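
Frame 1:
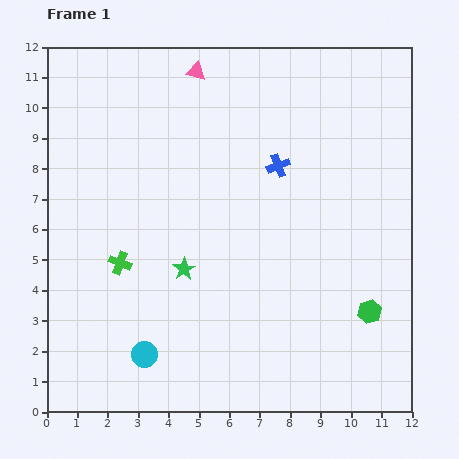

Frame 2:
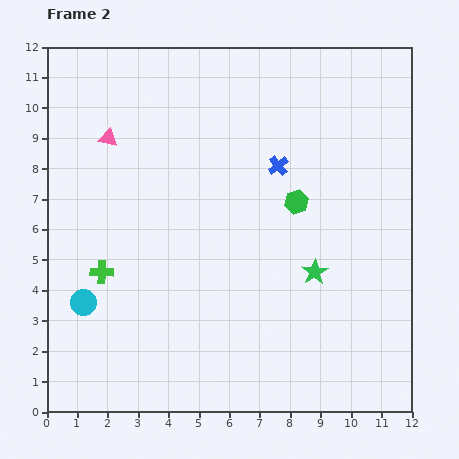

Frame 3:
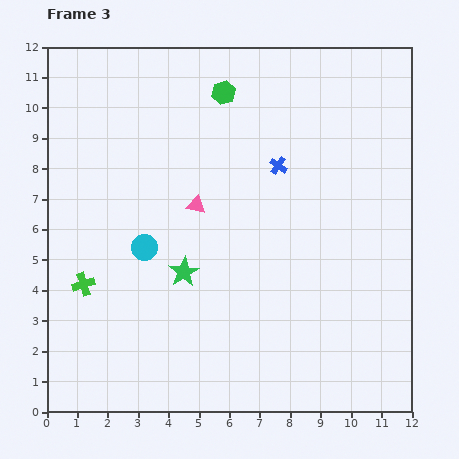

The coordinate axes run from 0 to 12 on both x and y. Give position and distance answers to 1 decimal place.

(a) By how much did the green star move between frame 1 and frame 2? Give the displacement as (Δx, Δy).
(4.3, -0.1)

The green star was at (4.5, 4.7) in frame 1 and (8.8, 4.6) in frame 2.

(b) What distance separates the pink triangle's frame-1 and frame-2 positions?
3.6

The pink triangle moved from (4.9, 11.2) to (2.0, 9.0), a distance of √(2.9² + 2.2²) ≈ 3.6.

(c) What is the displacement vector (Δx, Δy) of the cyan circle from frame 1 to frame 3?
(0.0, 3.5)

The cyan circle was at (3.2, 1.9) in frame 1 and (3.2, 5.4) in frame 3.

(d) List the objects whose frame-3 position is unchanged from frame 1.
the blue cross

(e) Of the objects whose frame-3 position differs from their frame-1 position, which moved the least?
the green star

(moved 0.1)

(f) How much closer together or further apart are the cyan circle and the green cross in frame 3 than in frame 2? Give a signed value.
+1.1

Distance in frame 2: 1.2. Distance in frame 3: 2.3.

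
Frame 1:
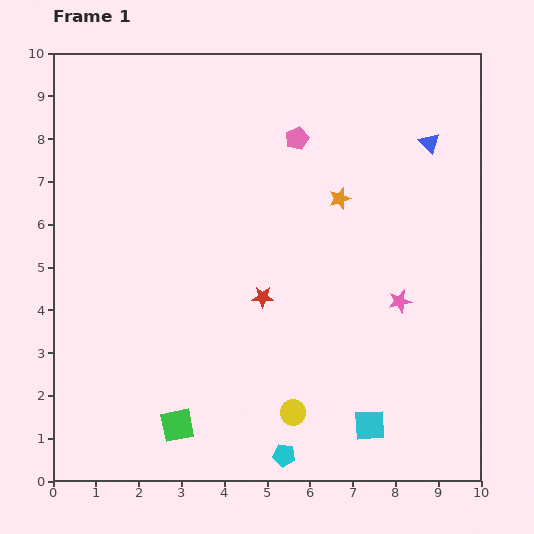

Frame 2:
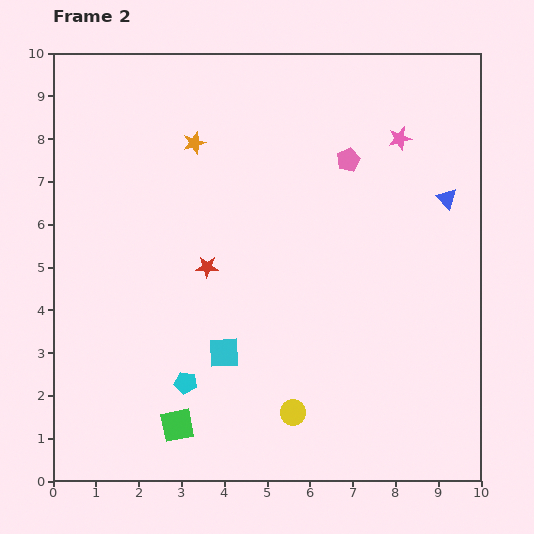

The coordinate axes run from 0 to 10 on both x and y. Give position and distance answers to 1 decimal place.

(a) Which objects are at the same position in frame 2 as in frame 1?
the yellow circle, the green square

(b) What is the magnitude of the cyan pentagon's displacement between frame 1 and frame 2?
2.9

The cyan pentagon moved from (5.4, 0.6) to (3.1, 2.3), a distance of √(2.3² + 1.7²) ≈ 2.9.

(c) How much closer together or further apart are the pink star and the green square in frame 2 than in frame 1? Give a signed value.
+2.5

Distance in frame 1: 6.0. Distance in frame 2: 8.5.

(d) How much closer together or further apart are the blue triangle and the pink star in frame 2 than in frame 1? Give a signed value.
-2.0

Distance in frame 1: 3.8. Distance in frame 2: 1.8.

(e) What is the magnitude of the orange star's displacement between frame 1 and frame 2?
3.6

The orange star moved from (6.7, 6.6) to (3.3, 7.9), a distance of √(3.4² + 1.3²) ≈ 3.6.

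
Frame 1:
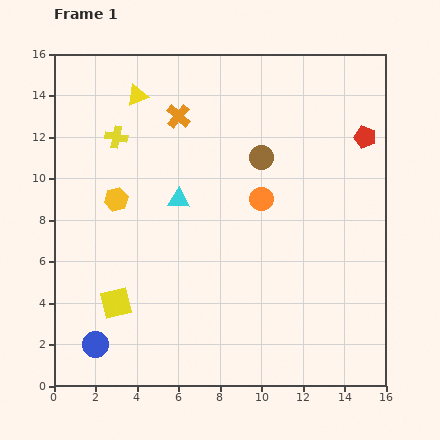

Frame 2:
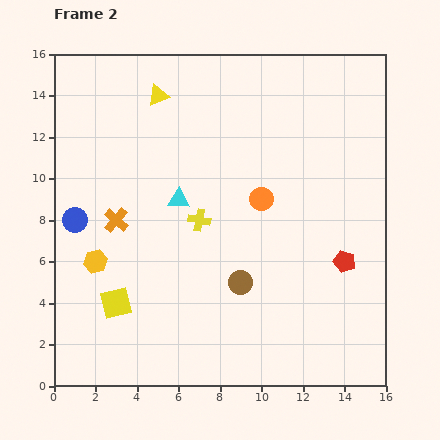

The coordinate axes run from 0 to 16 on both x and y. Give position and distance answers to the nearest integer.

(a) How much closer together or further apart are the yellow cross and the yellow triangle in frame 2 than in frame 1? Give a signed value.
+4

Distance in frame 1: 2. Distance in frame 2: 6.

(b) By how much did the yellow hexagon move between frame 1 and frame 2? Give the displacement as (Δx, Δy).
(-1, -3)

The yellow hexagon was at (3, 9) in frame 1 and (2, 6) in frame 2.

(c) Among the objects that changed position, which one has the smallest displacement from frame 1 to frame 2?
the yellow triangle

(moved 1)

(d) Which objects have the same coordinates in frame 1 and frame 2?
the orange circle, the cyan triangle, the yellow square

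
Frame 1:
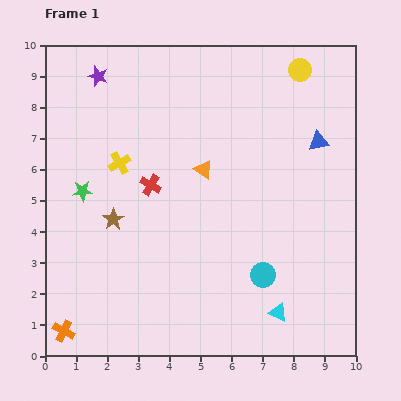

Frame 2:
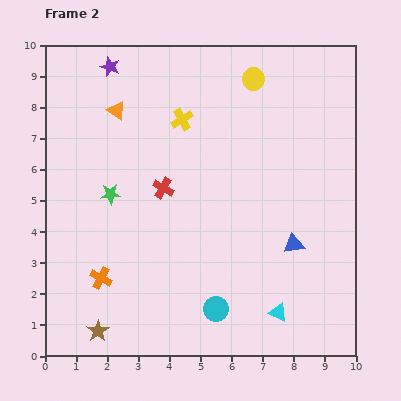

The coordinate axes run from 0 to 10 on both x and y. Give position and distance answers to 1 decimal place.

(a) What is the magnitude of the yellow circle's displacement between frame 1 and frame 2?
1.5

The yellow circle moved from (8.2, 9.2) to (6.7, 8.9), a distance of √(1.5² + 0.3²) ≈ 1.5.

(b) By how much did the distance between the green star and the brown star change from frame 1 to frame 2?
+3.1

Distance in frame 1: 1.3. Distance in frame 2: 4.4.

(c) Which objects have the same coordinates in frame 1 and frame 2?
the cyan triangle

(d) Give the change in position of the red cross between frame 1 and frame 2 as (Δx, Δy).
(0.4, -0.1)

The red cross was at (3.4, 5.5) in frame 1 and (3.8, 5.4) in frame 2.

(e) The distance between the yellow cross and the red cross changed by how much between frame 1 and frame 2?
+1.1

Distance in frame 1: 1.2. Distance in frame 2: 2.3.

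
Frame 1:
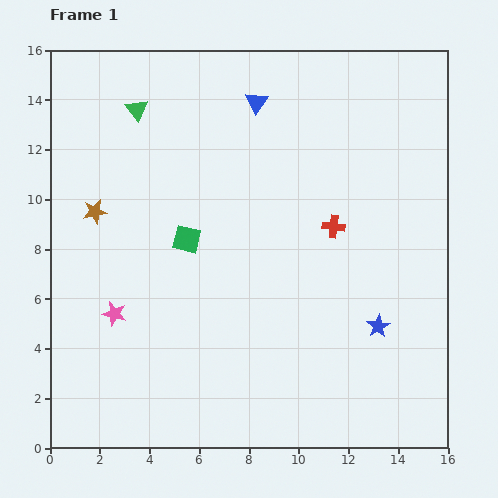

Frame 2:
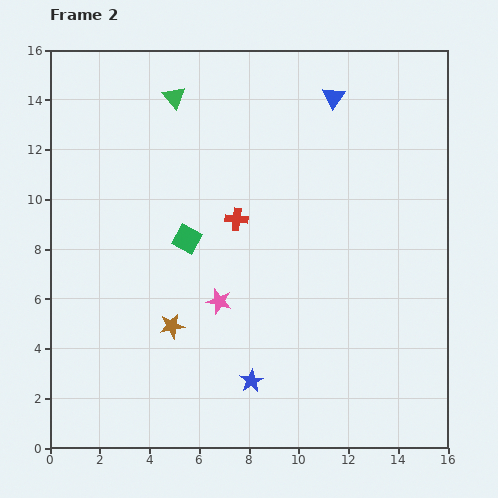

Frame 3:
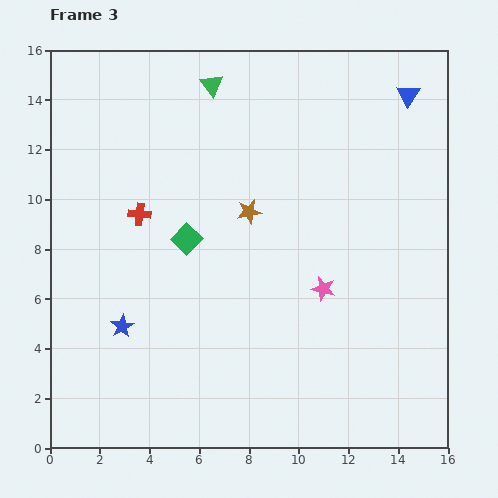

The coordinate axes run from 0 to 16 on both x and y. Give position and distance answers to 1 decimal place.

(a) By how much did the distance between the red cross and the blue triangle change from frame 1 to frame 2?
+0.4

Distance in frame 1: 5.9. Distance in frame 2: 6.3.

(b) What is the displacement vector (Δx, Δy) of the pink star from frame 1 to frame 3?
(8.4, 1.0)

The pink star was at (2.6, 5.4) in frame 1 and (11.0, 6.4) in frame 3.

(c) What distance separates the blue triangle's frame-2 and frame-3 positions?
3.0

The blue triangle moved from (11.4, 14.1) to (14.4, 14.2), a distance of √(3.0² + 0.1²) ≈ 3.0.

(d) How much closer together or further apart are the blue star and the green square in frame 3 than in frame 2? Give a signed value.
-1.9

Distance in frame 2: 6.3. Distance in frame 3: 4.4.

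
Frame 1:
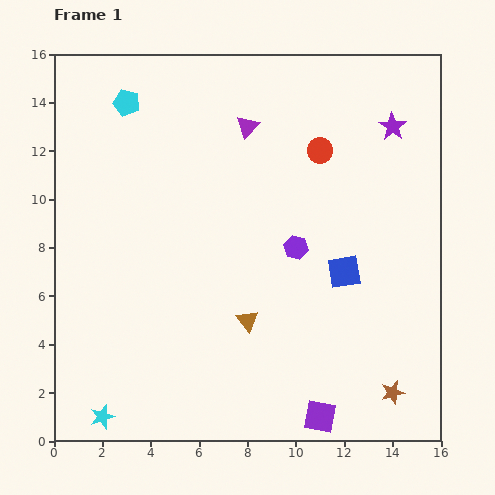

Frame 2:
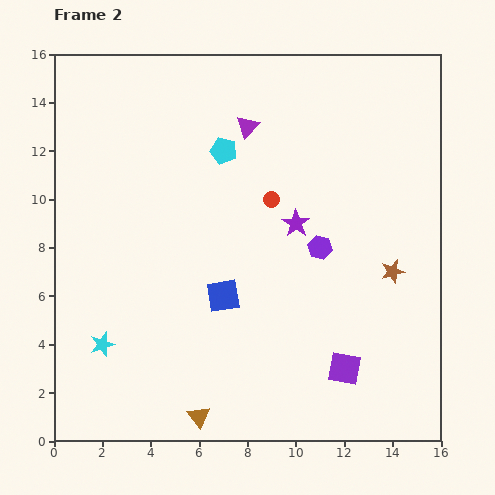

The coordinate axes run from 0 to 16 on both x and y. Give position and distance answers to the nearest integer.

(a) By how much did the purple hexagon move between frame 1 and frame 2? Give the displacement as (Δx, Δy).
(1, 0)

The purple hexagon was at (10, 8) in frame 1 and (11, 8) in frame 2.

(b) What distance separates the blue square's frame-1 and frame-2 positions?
5

The blue square moved from (12, 7) to (7, 6), a distance of √(5² + 1²) ≈ 5.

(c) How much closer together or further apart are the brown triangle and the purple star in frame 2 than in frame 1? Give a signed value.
-1

Distance in frame 1: 10. Distance in frame 2: 9.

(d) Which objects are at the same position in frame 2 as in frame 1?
the purple triangle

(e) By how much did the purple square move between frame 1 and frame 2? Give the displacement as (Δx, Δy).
(1, 2)

The purple square was at (11, 1) in frame 1 and (12, 3) in frame 2.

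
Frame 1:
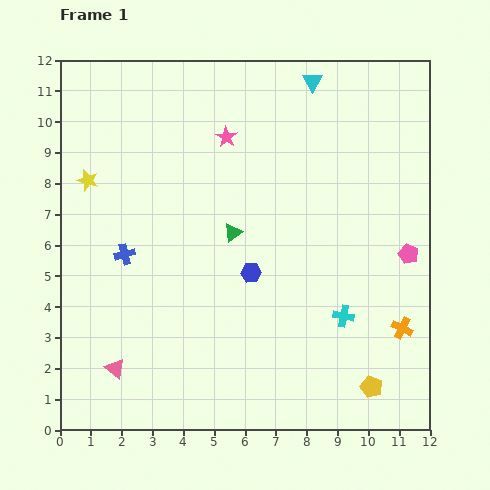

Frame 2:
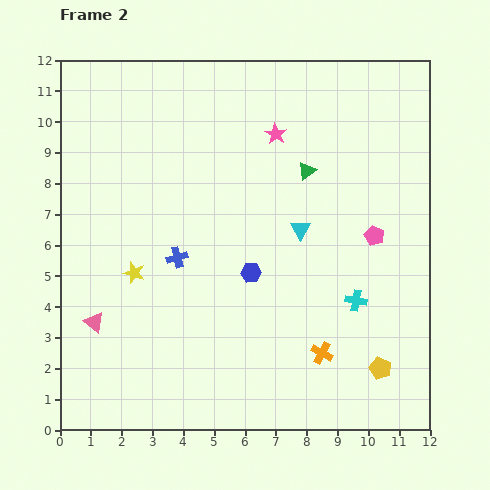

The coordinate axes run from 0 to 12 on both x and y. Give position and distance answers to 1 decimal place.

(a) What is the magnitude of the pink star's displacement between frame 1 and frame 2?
1.6

The pink star moved from (5.4, 9.5) to (7.0, 9.6), a distance of √(1.6² + 0.1²) ≈ 1.6.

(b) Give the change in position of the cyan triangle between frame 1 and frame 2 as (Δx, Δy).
(-0.4, -4.8)

The cyan triangle was at (8.2, 11.3) in frame 1 and (7.8, 6.5) in frame 2.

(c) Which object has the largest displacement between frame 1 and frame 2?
the cyan triangle

(moved 4.8; next 3.4)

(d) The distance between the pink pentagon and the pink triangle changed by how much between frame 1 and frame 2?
-0.7

Distance in frame 1: 10.2. Distance in frame 2: 9.5.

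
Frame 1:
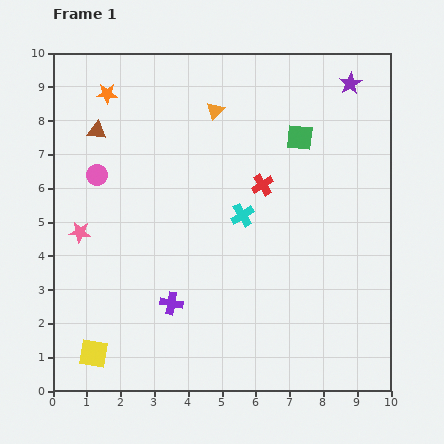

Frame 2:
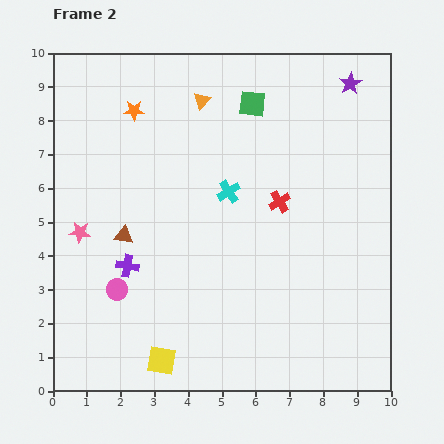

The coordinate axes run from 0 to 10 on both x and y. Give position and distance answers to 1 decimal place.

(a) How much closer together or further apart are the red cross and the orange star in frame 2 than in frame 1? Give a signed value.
-0.2

Distance in frame 1: 5.3. Distance in frame 2: 5.1.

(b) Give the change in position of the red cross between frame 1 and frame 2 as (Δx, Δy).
(0.5, -0.5)

The red cross was at (6.2, 6.1) in frame 1 and (6.7, 5.6) in frame 2.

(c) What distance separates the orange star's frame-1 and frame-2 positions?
0.9

The orange star moved from (1.6, 8.8) to (2.4, 8.3), a distance of √(0.8² + 0.5²) ≈ 0.9.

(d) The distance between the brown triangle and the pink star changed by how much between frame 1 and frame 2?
-1.7

Distance in frame 1: 3.0. Distance in frame 2: 1.3.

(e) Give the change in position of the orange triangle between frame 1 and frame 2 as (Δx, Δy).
(-0.4, 0.3)

The orange triangle was at (4.8, 8.3) in frame 1 and (4.4, 8.6) in frame 2.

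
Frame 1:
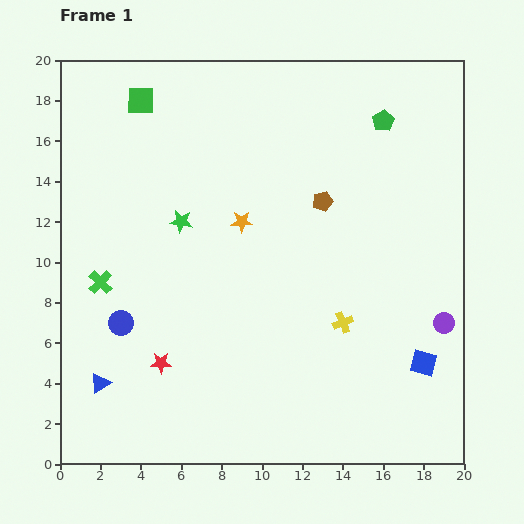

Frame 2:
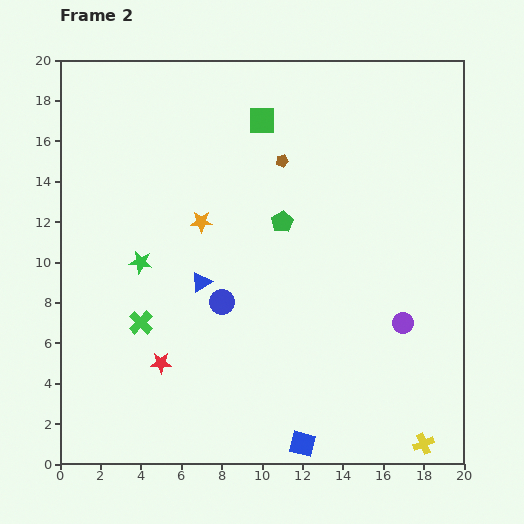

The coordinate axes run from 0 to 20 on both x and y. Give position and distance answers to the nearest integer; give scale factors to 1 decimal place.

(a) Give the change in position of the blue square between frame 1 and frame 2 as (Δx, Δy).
(-6, -4)

The blue square was at (18, 5) in frame 1 and (12, 1) in frame 2.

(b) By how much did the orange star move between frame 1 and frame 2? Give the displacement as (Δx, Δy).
(-2, 0)

The orange star was at (9, 12) in frame 1 and (7, 12) in frame 2.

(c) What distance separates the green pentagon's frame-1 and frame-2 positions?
7

The green pentagon moved from (16, 17) to (11, 12), a distance of √(5² + 5²) ≈ 7.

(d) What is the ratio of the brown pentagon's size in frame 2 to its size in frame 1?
0.6×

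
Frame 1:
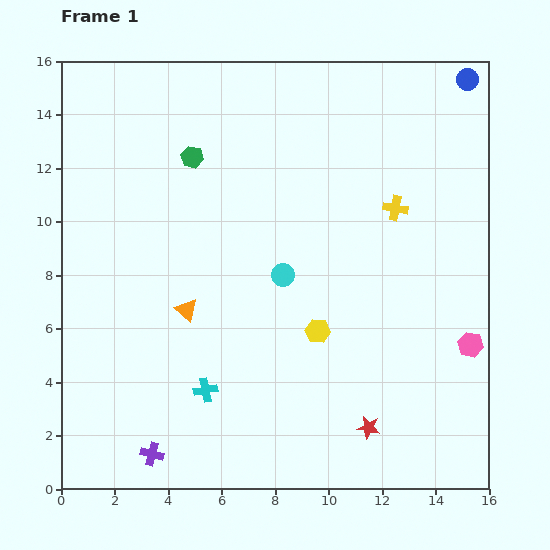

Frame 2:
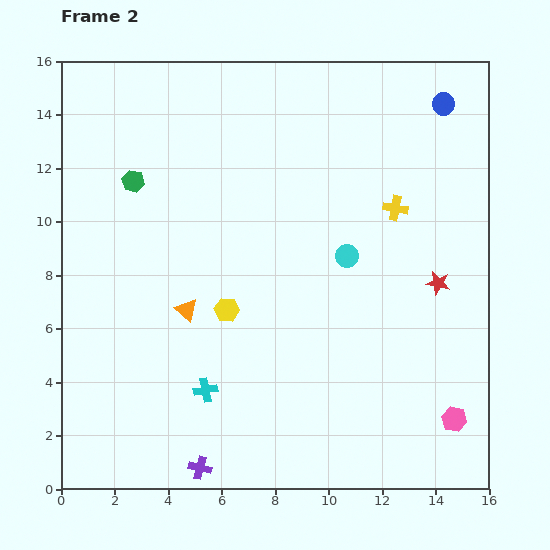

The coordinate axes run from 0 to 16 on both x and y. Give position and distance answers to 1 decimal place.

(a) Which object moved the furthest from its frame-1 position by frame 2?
the red star

(moved 6.0; next 3.5)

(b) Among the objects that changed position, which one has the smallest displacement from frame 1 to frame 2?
the blue circle

(moved 1.3)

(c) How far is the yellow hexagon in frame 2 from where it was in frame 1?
3.5

The yellow hexagon moved from (9.6, 5.9) to (6.2, 6.7), a distance of √(3.4² + 0.8²) ≈ 3.5.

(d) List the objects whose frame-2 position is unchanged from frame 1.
the cyan cross, the yellow cross, the orange triangle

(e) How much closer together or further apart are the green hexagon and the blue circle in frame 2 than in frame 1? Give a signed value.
+1.3

Distance in frame 1: 10.7. Distance in frame 2: 12.0.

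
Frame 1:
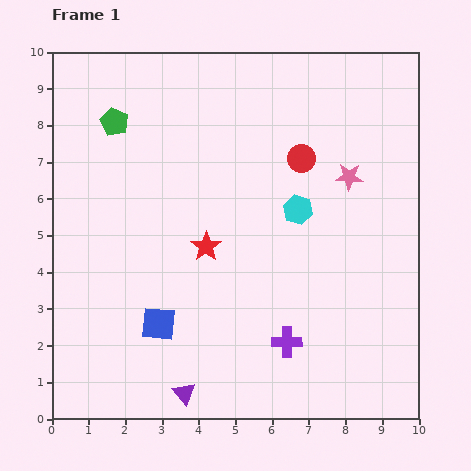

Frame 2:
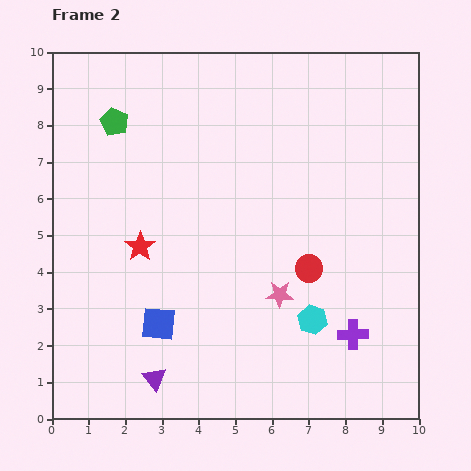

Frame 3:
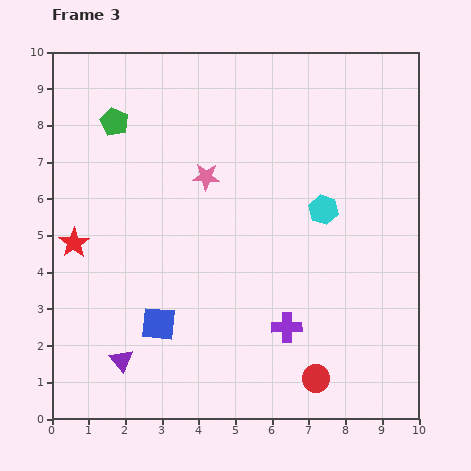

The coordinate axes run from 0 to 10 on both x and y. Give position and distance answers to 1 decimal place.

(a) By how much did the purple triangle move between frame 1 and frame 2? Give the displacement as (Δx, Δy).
(-0.8, 0.4)

The purple triangle was at (3.6, 0.7) in frame 1 and (2.8, 1.1) in frame 2.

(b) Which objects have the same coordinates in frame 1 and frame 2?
the green pentagon, the blue square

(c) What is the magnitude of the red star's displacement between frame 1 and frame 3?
3.6

The red star moved from (4.2, 4.7) to (0.6, 4.8), a distance of √(3.6² + 0.1²) ≈ 3.6.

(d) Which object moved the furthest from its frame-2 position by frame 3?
the pink star

(moved 3.8; next 3.0)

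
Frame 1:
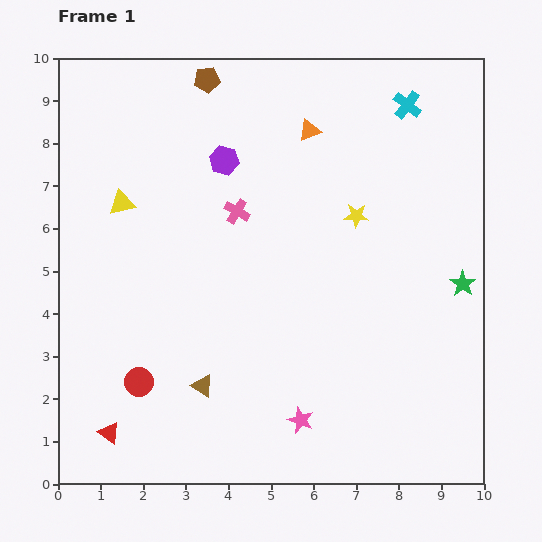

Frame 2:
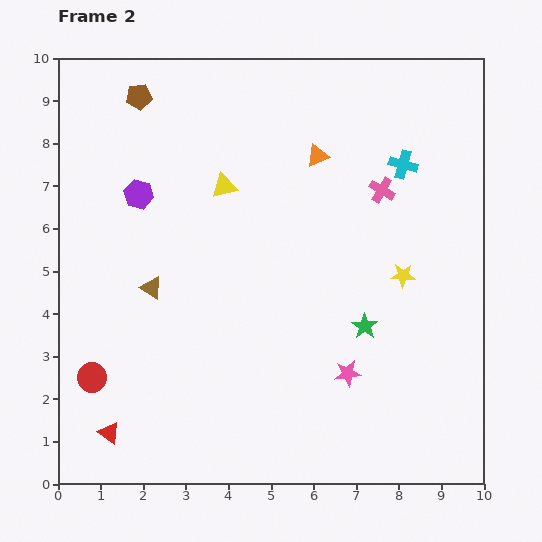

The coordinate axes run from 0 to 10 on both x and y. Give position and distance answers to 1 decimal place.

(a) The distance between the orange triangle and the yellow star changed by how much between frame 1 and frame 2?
+1.1

Distance in frame 1: 2.3. Distance in frame 2: 3.4.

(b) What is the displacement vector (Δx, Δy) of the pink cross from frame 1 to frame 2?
(3.4, 0.5)

The pink cross was at (4.2, 6.4) in frame 1 and (7.6, 6.9) in frame 2.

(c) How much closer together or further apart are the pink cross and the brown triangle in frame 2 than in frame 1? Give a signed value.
+1.7

Distance in frame 1: 4.2. Distance in frame 2: 5.9.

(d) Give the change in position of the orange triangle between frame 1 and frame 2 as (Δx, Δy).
(0.2, -0.6)

The orange triangle was at (5.9, 8.3) in frame 1 and (6.1, 7.7) in frame 2.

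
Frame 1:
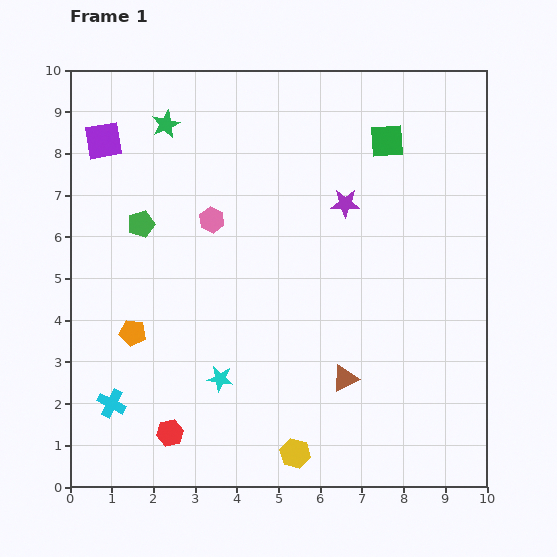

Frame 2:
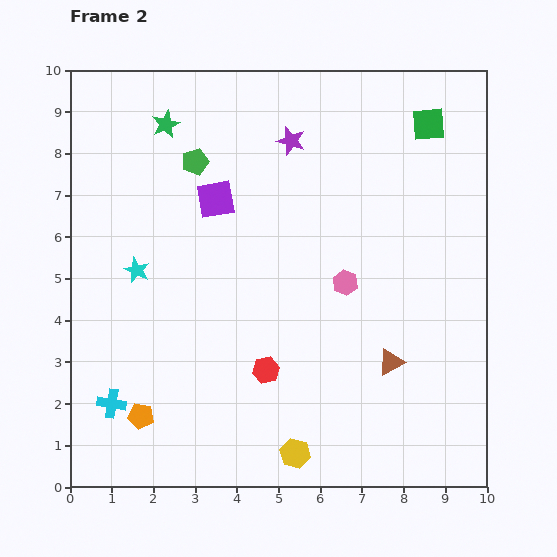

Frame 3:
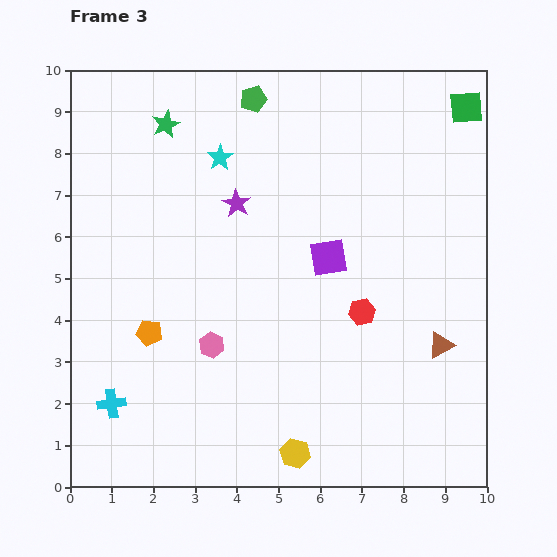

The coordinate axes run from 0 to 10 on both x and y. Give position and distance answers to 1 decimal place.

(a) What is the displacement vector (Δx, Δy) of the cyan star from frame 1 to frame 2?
(-2.0, 2.6)

The cyan star was at (3.6, 2.6) in frame 1 and (1.6, 5.2) in frame 2.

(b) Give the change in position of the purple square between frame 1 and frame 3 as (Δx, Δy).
(5.4, -2.8)

The purple square was at (0.8, 8.3) in frame 1 and (6.2, 5.5) in frame 3.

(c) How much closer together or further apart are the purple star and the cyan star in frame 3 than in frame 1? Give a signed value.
-4.0

Distance in frame 1: 5.2. Distance in frame 3: 1.2.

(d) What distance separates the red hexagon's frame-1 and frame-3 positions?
5.4

The red hexagon moved from (2.4, 1.3) to (7.0, 4.2), a distance of √(4.6² + 2.9²) ≈ 5.4.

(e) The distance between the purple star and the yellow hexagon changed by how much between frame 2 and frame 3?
-1.3

Distance in frame 2: 7.5. Distance in frame 3: 6.2.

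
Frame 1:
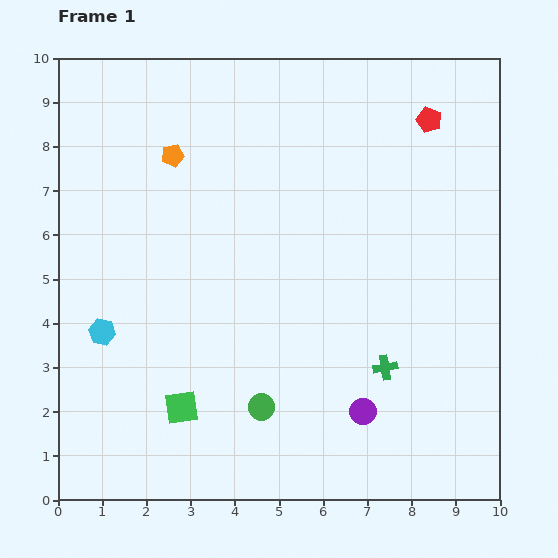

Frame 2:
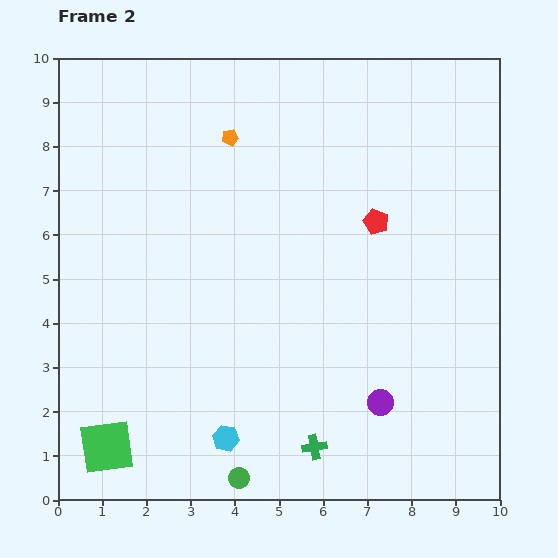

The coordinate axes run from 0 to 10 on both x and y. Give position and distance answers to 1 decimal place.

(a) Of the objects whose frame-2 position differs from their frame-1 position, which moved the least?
the purple circle

(moved 0.4)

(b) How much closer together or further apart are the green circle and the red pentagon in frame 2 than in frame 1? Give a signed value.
-0.9

Distance in frame 1: 7.5. Distance in frame 2: 6.6.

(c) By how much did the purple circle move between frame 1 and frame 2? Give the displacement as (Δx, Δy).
(0.4, 0.2)

The purple circle was at (6.9, 2.0) in frame 1 and (7.3, 2.2) in frame 2.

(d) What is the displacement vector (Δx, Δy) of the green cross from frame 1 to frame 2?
(-1.6, -1.8)

The green cross was at (7.4, 3.0) in frame 1 and (5.8, 1.2) in frame 2.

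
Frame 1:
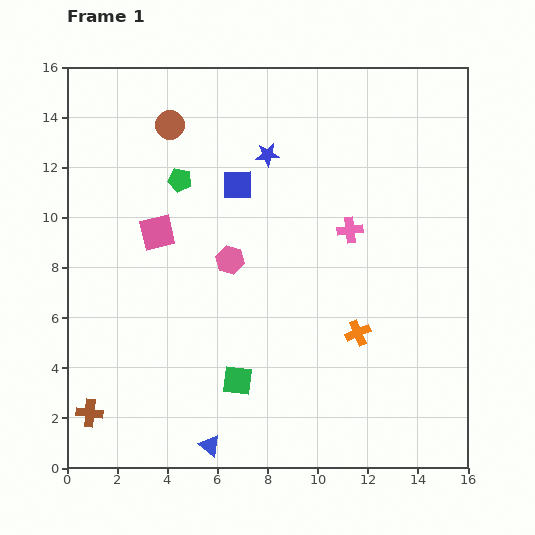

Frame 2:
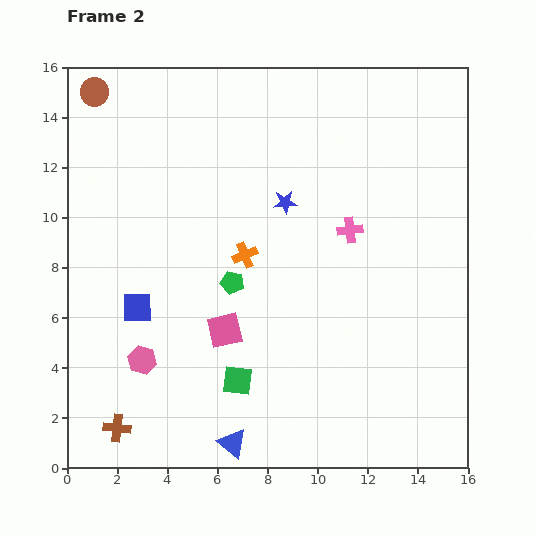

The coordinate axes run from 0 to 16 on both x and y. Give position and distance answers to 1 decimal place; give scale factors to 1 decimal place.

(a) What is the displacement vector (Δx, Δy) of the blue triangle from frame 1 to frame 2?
(0.9, 0.1)

The blue triangle was at (5.7, 0.9) in frame 1 and (6.6, 1.0) in frame 2.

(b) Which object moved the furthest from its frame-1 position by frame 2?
the blue square

(moved 6.3; next 5.5)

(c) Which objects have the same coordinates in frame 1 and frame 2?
the green square, the pink cross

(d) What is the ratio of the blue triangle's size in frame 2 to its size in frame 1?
1.4×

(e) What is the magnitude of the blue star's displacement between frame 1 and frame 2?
2.0

The blue star moved from (8.0, 12.5) to (8.7, 10.6), a distance of √(0.7² + 1.9²) ≈ 2.0.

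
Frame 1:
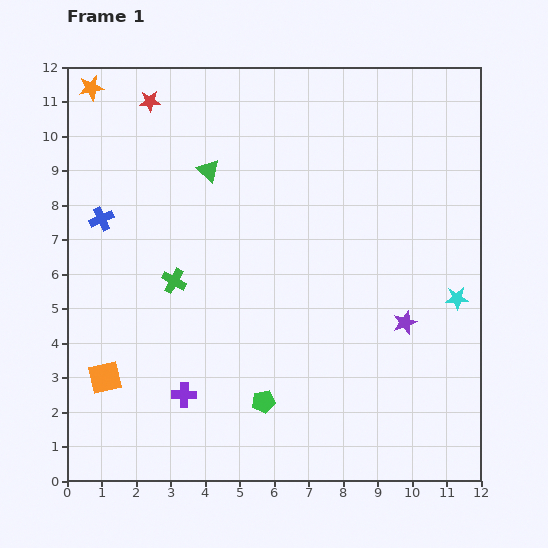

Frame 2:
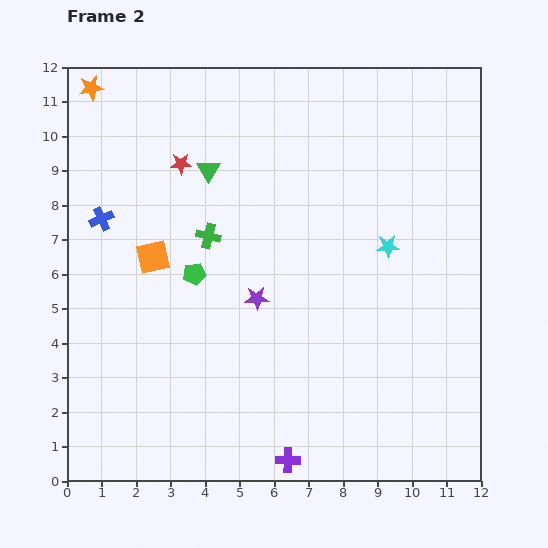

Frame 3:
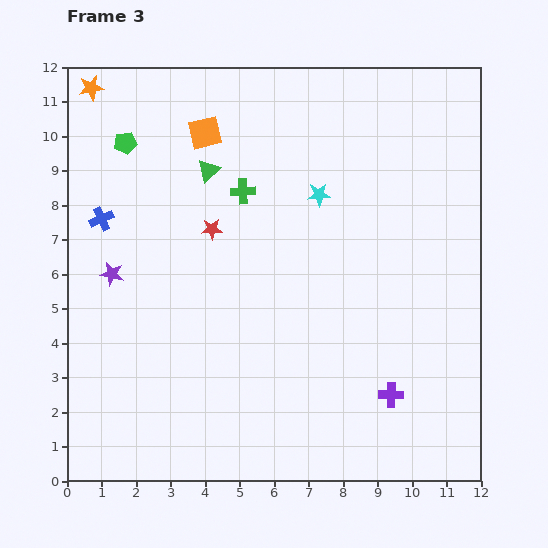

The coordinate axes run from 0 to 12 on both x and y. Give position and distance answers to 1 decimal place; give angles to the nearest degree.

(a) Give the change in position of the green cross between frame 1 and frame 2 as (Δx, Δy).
(1.0, 1.3)

The green cross was at (3.1, 5.8) in frame 1 and (4.1, 7.1) in frame 2.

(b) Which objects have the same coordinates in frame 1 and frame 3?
the orange star, the green triangle, the blue cross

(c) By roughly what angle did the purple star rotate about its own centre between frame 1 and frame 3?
31° clockwise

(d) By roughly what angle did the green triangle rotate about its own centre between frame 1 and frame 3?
35° clockwise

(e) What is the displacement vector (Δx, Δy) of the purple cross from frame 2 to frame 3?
(3.0, 1.9)

The purple cross was at (6.4, 0.6) in frame 2 and (9.4, 2.5) in frame 3.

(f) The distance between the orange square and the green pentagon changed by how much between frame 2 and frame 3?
+1.0

Distance in frame 2: 1.3. Distance in frame 3: 2.3.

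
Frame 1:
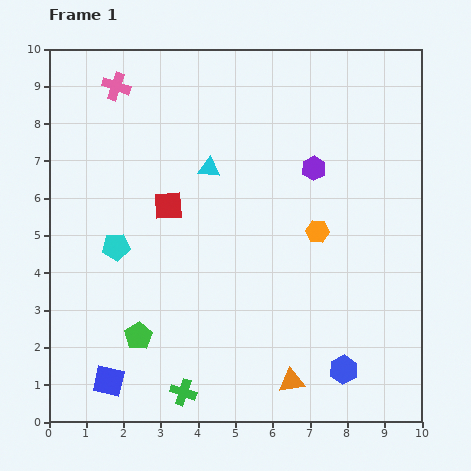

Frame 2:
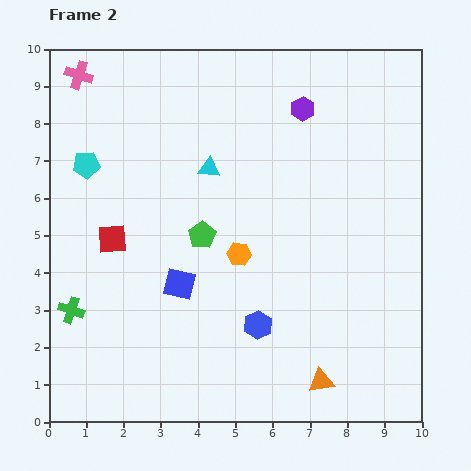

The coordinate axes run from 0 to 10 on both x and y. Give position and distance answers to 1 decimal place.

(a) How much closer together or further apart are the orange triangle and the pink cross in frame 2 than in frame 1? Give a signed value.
+1.3

Distance in frame 1: 9.2. Distance in frame 2: 10.5.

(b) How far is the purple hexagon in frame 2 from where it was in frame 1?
1.6

The purple hexagon moved from (7.1, 6.8) to (6.8, 8.4), a distance of √(0.3² + 1.6²) ≈ 1.6.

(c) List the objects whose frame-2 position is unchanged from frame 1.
the cyan triangle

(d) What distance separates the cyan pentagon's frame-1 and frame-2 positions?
2.3

The cyan pentagon moved from (1.8, 4.7) to (1.0, 6.9), a distance of √(0.8² + 2.2²) ≈ 2.3.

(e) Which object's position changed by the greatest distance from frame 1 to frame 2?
the green cross

(moved 3.7; next 3.2)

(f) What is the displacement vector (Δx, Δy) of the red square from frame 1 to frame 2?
(-1.5, -0.9)

The red square was at (3.2, 5.8) in frame 1 and (1.7, 4.9) in frame 2.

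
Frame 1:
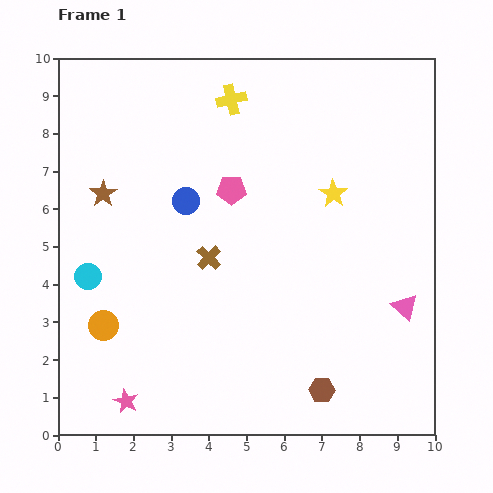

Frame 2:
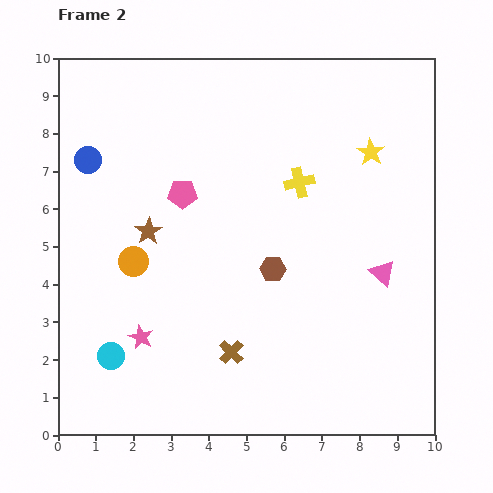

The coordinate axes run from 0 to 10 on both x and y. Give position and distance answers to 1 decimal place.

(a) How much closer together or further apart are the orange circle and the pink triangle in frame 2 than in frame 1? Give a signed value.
-1.4

Distance in frame 1: 8.0. Distance in frame 2: 6.6.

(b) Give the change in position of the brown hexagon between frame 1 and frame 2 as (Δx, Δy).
(-1.3, 3.2)

The brown hexagon was at (7.0, 1.2) in frame 1 and (5.7, 4.4) in frame 2.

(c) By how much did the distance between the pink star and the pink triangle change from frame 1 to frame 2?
-1.2

Distance in frame 1: 7.8. Distance in frame 2: 6.6.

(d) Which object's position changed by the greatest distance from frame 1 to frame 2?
the brown hexagon

(moved 3.5; next 2.8)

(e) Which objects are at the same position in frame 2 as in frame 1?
none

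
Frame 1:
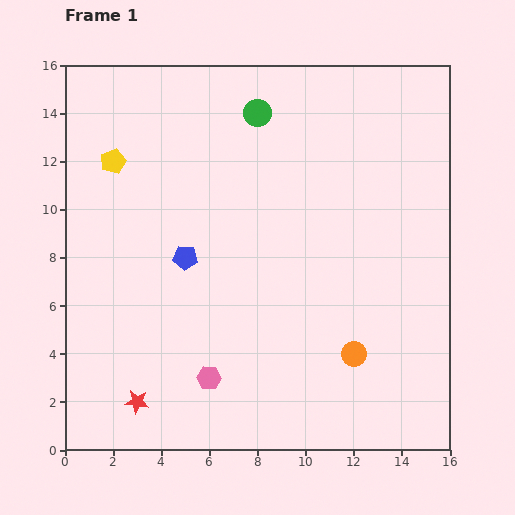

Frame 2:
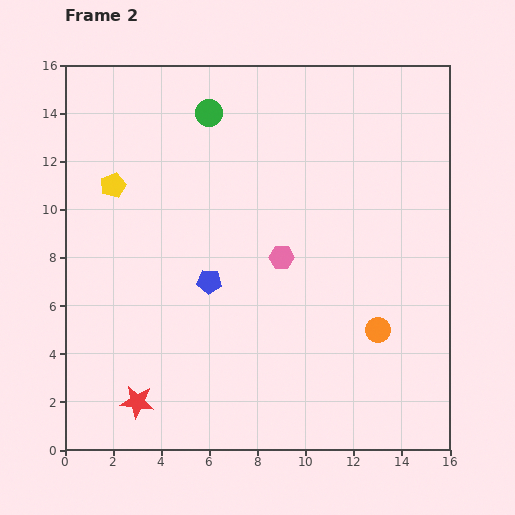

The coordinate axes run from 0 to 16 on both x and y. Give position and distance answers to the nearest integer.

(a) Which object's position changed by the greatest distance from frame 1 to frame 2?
the pink hexagon

(moved 6; next 2)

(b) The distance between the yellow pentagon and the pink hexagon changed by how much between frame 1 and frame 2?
-2

Distance in frame 1: 10. Distance in frame 2: 8.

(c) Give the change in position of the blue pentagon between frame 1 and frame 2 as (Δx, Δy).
(1, -1)

The blue pentagon was at (5, 8) in frame 1 and (6, 7) in frame 2.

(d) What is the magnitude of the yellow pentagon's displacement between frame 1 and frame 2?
1

The yellow pentagon moved from (2, 12) to (2, 11), a distance of √(0² + 1²) ≈ 1.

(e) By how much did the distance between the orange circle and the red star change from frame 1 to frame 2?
+1

Distance in frame 1: 9. Distance in frame 2: 10.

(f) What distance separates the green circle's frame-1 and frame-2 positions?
2

The green circle moved from (8, 14) to (6, 14), a distance of √(2² + 0²) ≈ 2.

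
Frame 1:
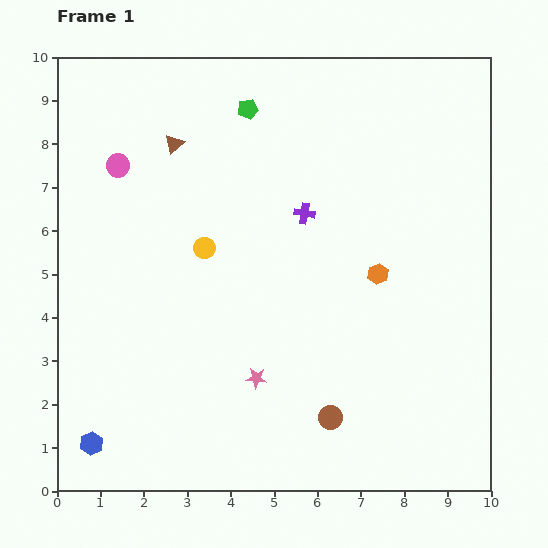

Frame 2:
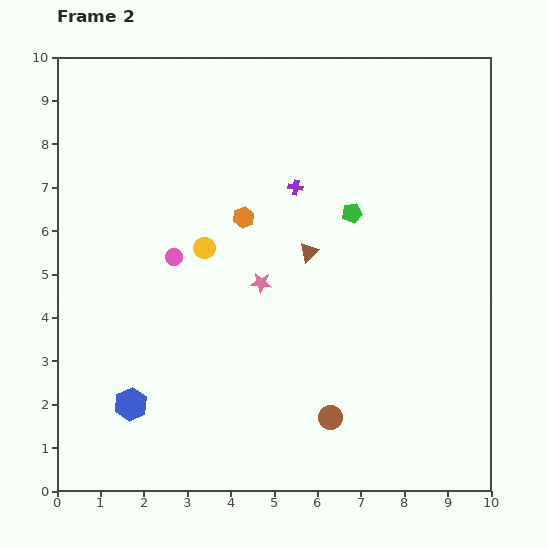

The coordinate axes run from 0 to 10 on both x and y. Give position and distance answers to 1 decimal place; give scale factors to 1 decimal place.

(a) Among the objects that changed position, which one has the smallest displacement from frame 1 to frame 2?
the purple cross

(moved 0.6)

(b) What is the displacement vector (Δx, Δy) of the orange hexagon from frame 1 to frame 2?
(-3.1, 1.3)

The orange hexagon was at (7.4, 5.0) in frame 1 and (4.3, 6.3) in frame 2.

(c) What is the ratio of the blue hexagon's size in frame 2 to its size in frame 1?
1.4×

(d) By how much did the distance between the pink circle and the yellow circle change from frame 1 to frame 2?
-2.1

Distance in frame 1: 2.8. Distance in frame 2: 0.7.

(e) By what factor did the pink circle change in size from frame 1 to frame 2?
0.7×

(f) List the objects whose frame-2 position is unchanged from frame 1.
the yellow circle, the brown circle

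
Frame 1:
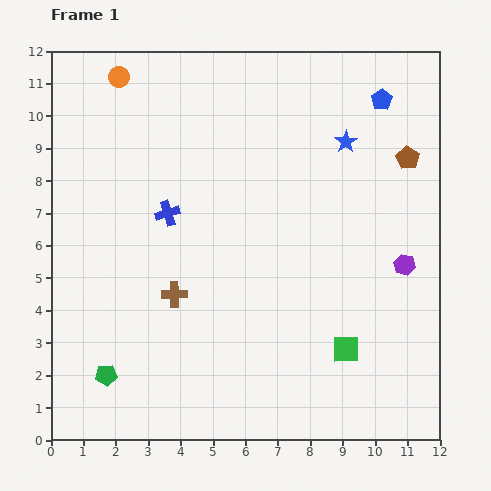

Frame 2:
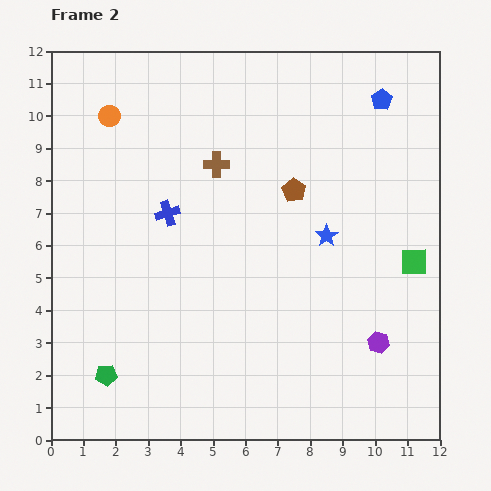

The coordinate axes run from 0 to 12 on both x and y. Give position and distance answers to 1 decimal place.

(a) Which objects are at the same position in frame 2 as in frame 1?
the blue pentagon, the green pentagon, the blue cross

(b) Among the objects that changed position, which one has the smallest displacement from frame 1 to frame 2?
the orange circle

(moved 1.2)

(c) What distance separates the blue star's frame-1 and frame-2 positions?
3.0

The blue star moved from (9.1, 9.2) to (8.5, 6.3), a distance of √(0.6² + 2.9²) ≈ 3.0.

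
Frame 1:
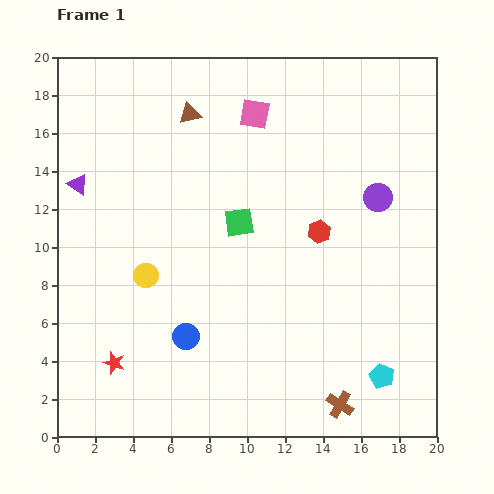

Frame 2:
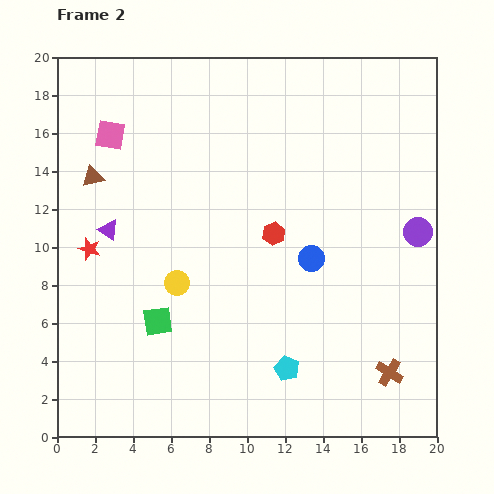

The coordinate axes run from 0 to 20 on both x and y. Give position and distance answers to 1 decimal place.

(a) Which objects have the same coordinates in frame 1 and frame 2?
none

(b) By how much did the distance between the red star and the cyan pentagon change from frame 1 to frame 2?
-1.9

Distance in frame 1: 14.1. Distance in frame 2: 12.2.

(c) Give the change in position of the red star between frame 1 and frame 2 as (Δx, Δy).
(-1.3, 6.0)

The red star was at (3.0, 3.9) in frame 1 and (1.7, 9.9) in frame 2.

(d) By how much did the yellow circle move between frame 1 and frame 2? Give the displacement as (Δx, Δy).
(1.6, -0.4)

The yellow circle was at (4.7, 8.5) in frame 1 and (6.3, 8.1) in frame 2.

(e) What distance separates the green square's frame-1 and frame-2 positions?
6.7

The green square moved from (9.6, 11.3) to (5.3, 6.1), a distance of √(4.3² + 5.2²) ≈ 6.7.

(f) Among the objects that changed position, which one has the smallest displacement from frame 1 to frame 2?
the yellow circle

(moved 1.6)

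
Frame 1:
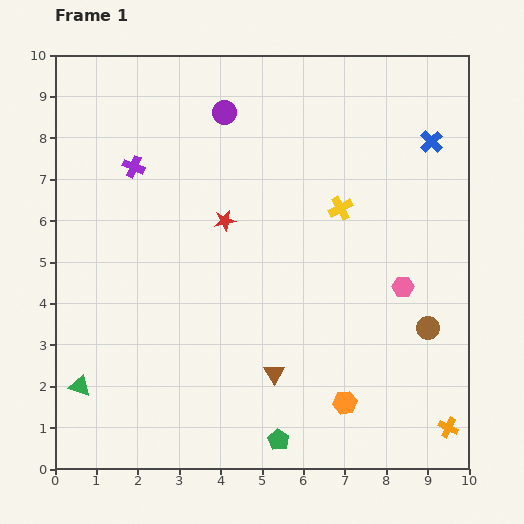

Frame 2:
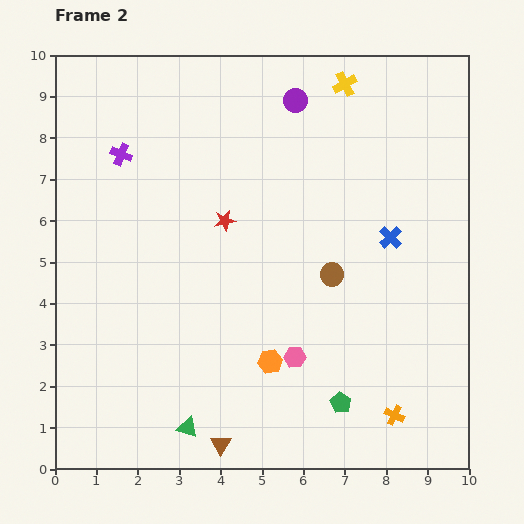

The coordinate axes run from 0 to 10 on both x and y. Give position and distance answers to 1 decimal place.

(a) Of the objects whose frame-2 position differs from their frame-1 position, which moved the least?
the purple cross

(moved 0.4)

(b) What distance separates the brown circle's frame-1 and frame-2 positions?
2.6

The brown circle moved from (9.0, 3.4) to (6.7, 4.7), a distance of √(2.3² + 1.3²) ≈ 2.6.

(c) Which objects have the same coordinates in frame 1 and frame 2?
the red star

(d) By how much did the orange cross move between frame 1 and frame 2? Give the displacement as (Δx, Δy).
(-1.3, 0.3)

The orange cross was at (9.5, 1.0) in frame 1 and (8.2, 1.3) in frame 2.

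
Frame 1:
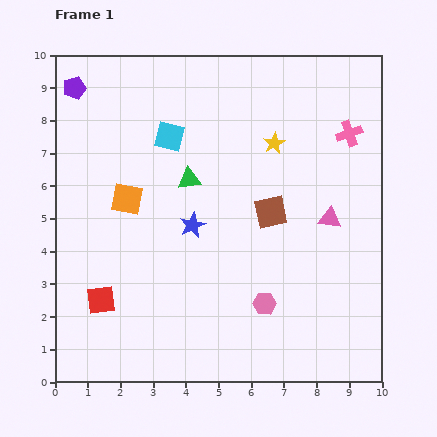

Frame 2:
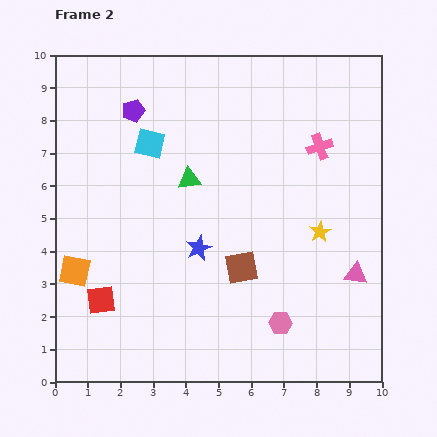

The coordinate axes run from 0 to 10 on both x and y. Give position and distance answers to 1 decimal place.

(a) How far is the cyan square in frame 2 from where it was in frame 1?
0.6

The cyan square moved from (3.5, 7.5) to (2.9, 7.3), a distance of √(0.6² + 0.2²) ≈ 0.6.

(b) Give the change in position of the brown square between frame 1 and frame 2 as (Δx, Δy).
(-0.9, -1.7)

The brown square was at (6.6, 5.2) in frame 1 and (5.7, 3.5) in frame 2.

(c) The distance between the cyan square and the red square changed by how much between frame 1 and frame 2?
-0.4

Distance in frame 1: 5.4. Distance in frame 2: 5.0.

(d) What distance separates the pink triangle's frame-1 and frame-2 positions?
1.9

The pink triangle moved from (8.4, 5.0) to (9.2, 3.3), a distance of √(0.8² + 1.7²) ≈ 1.9.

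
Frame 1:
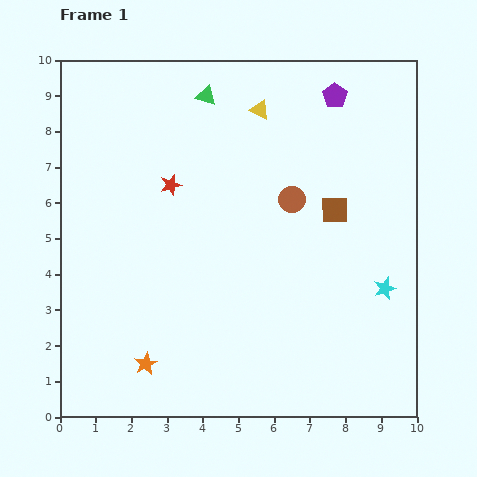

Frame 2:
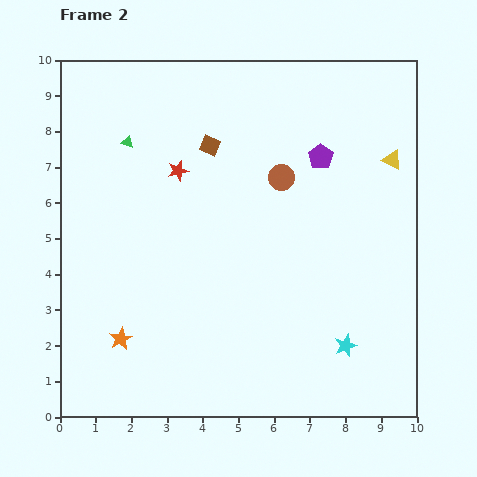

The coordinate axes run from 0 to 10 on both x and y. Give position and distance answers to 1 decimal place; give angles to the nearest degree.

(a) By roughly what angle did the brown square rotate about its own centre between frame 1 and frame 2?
24° clockwise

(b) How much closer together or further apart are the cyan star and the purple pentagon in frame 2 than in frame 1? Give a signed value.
-0.3

Distance in frame 1: 5.6. Distance in frame 2: 5.3.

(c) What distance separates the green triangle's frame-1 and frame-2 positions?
2.6

The green triangle moved from (4.1, 9.0) to (1.9, 7.7), a distance of √(2.2² + 1.3²) ≈ 2.6.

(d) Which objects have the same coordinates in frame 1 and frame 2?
none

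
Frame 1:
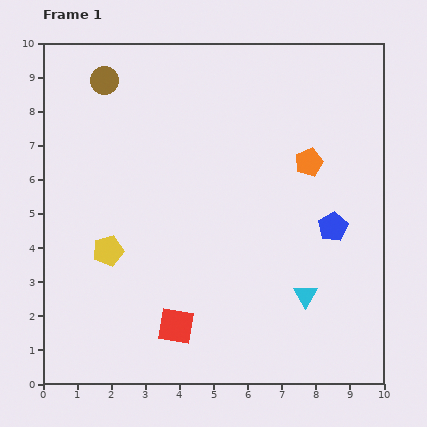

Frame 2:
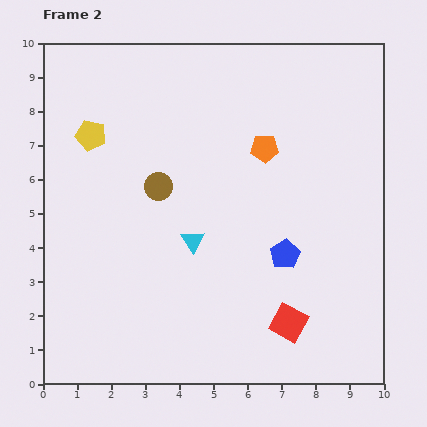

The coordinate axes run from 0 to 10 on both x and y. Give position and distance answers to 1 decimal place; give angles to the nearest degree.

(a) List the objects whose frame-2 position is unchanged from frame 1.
none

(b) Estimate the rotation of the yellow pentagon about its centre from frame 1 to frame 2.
28° clockwise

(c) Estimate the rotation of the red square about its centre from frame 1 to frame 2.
20° clockwise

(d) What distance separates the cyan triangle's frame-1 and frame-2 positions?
3.7

The cyan triangle moved from (7.7, 2.6) to (4.4, 4.2), a distance of √(3.3² + 1.6²) ≈ 3.7.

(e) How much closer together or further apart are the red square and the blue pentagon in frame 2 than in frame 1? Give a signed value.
-3.4

Distance in frame 1: 5.4. Distance in frame 2: 2.0.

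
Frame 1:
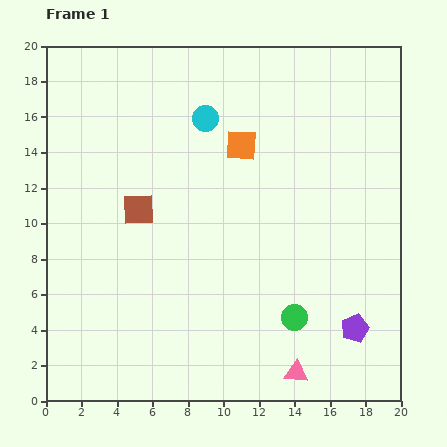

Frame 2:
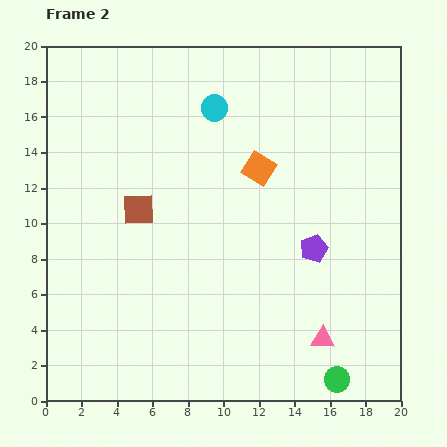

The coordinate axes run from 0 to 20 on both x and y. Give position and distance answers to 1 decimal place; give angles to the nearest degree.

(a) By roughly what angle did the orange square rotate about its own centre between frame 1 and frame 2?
29° clockwise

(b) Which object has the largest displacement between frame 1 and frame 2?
the purple pentagon

(moved 5.1; next 4.2)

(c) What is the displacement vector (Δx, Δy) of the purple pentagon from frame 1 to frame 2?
(-2.3, 4.5)

The purple pentagon was at (17.4, 4.1) in frame 1 and (15.1, 8.6) in frame 2.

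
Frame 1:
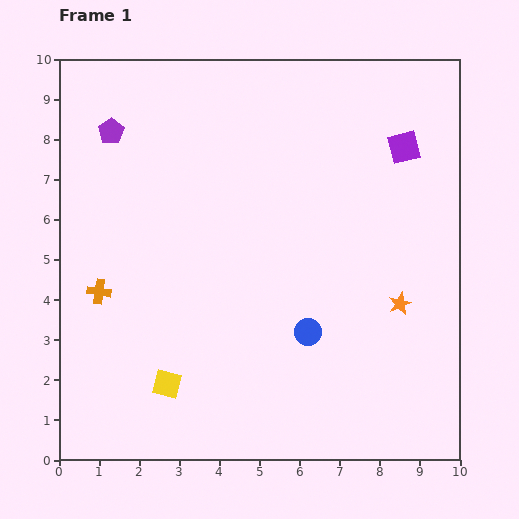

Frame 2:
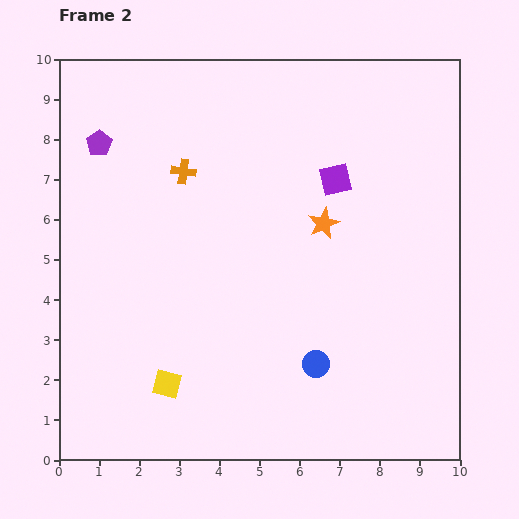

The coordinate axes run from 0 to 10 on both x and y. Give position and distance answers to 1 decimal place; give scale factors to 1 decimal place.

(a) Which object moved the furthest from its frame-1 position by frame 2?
the orange cross

(moved 3.7; next 2.8)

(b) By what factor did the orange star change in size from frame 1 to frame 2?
1.4×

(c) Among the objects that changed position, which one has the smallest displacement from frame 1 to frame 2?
the purple pentagon

(moved 0.4)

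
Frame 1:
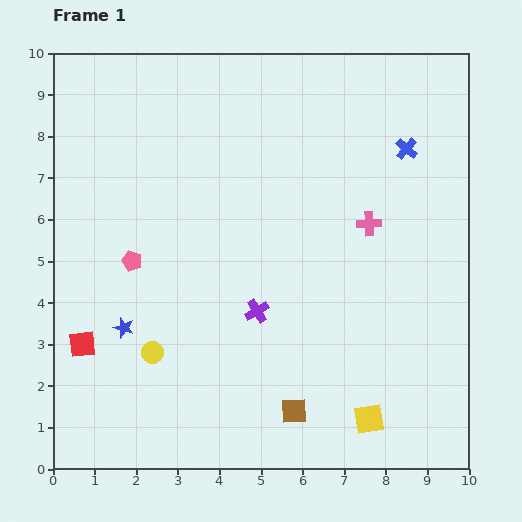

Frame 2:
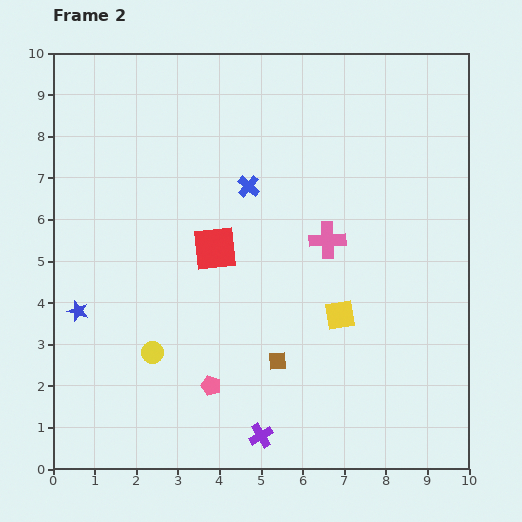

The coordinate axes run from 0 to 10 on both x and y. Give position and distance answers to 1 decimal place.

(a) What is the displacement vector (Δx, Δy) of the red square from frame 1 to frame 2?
(3.2, 2.3)

The red square was at (0.7, 3.0) in frame 1 and (3.9, 5.3) in frame 2.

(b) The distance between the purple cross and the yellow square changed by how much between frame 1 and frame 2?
-0.2

Distance in frame 1: 3.7. Distance in frame 2: 3.5.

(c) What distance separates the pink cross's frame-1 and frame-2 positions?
1.1

The pink cross moved from (7.6, 5.9) to (6.6, 5.5), a distance of √(1.0² + 0.4²) ≈ 1.1.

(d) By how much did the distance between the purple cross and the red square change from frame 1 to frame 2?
+0.3

Distance in frame 1: 4.3. Distance in frame 2: 4.6.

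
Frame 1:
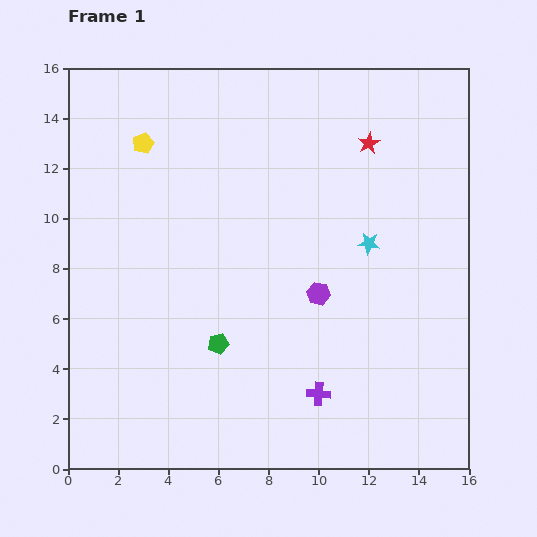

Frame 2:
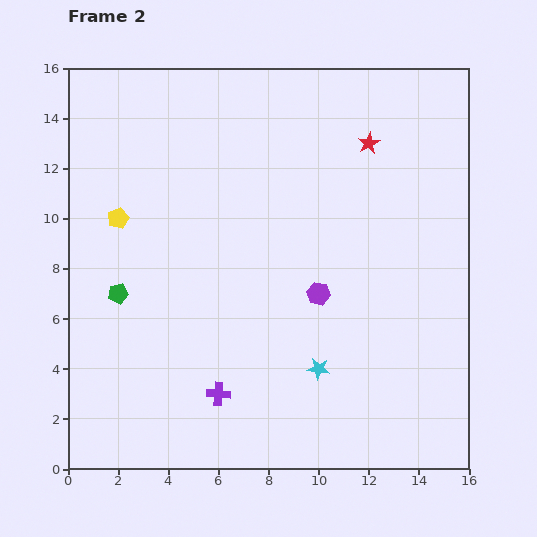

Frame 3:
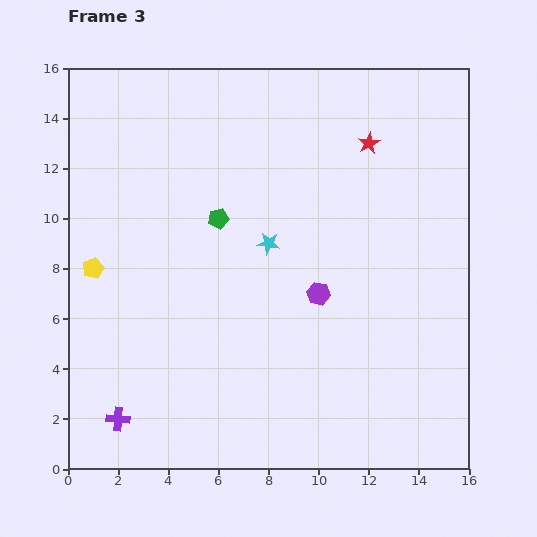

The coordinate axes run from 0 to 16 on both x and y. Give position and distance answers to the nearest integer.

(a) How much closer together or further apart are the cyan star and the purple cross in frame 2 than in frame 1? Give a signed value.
-2

Distance in frame 1: 6. Distance in frame 2: 4.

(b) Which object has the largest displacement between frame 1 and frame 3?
the purple cross

(moved 8; next 5)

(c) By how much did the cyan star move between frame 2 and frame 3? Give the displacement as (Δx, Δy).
(-2, 5)

The cyan star was at (10, 4) in frame 2 and (8, 9) in frame 3.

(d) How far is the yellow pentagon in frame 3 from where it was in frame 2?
2

The yellow pentagon moved from (2, 10) to (1, 8), a distance of √(1² + 2²) ≈ 2.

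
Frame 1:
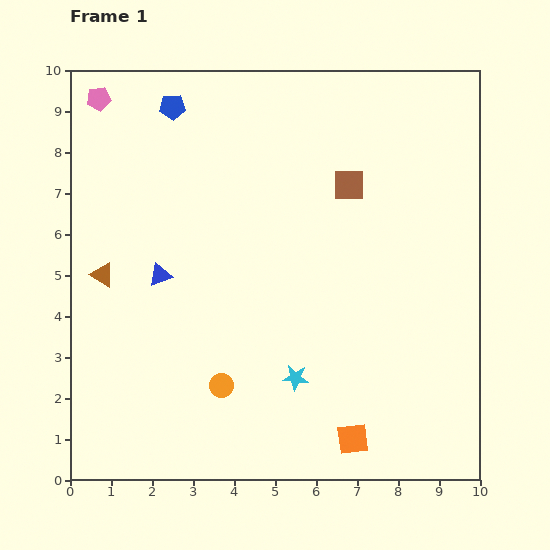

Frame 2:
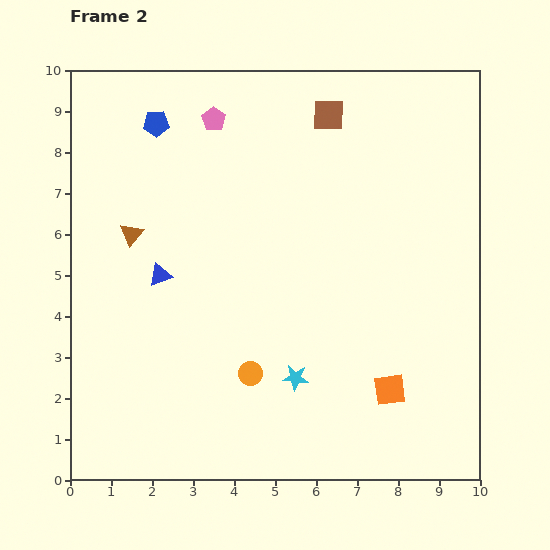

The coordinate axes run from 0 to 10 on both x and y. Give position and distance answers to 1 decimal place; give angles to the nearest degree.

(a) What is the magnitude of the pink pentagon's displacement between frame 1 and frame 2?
2.8

The pink pentagon moved from (0.7, 9.3) to (3.5, 8.8), a distance of √(2.8² + 0.5²) ≈ 2.8.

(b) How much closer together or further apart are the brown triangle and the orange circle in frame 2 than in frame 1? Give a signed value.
+0.5

Distance in frame 1: 4.0. Distance in frame 2: 4.5.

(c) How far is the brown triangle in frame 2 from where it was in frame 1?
1.2

The brown triangle moved from (0.8, 5.0) to (1.5, 6.0), a distance of √(0.7² + 1.0²) ≈ 1.2.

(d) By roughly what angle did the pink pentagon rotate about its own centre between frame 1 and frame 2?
29° counter-clockwise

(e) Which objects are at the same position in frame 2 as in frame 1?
the blue triangle, the cyan star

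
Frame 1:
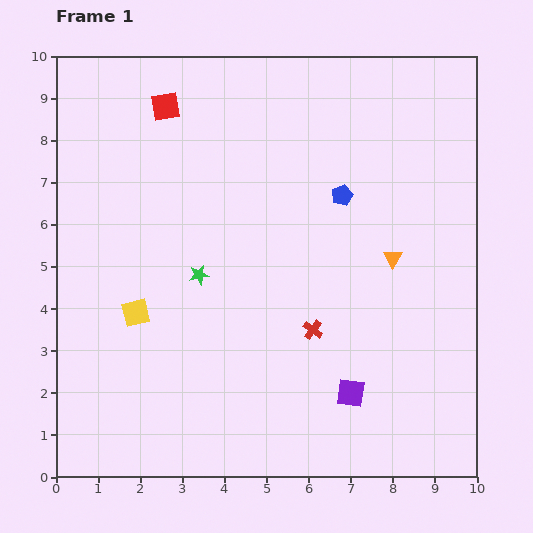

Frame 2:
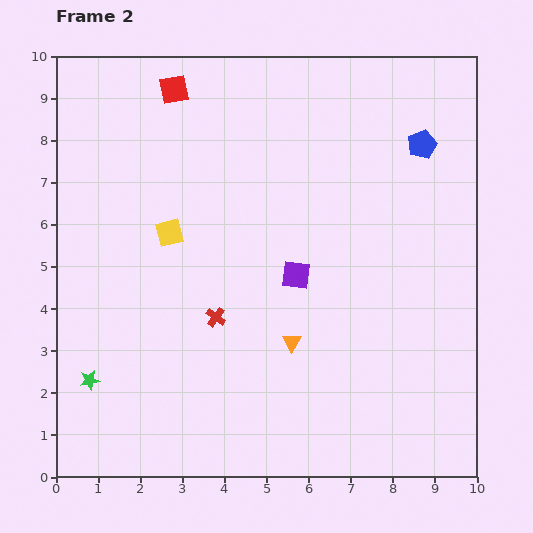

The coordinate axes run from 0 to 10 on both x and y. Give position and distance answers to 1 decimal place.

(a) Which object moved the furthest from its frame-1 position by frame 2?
the green star

(moved 3.6; next 3.1)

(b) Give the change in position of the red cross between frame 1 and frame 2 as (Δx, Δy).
(-2.3, 0.3)

The red cross was at (6.1, 3.5) in frame 1 and (3.8, 3.8) in frame 2.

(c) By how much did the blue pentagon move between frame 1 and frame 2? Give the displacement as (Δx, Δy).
(1.9, 1.2)

The blue pentagon was at (6.8, 6.7) in frame 1 and (8.7, 7.9) in frame 2.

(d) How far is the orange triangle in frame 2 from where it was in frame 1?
3.1

The orange triangle moved from (8.0, 5.2) to (5.6, 3.2), a distance of √(2.4² + 2.0²) ≈ 3.1.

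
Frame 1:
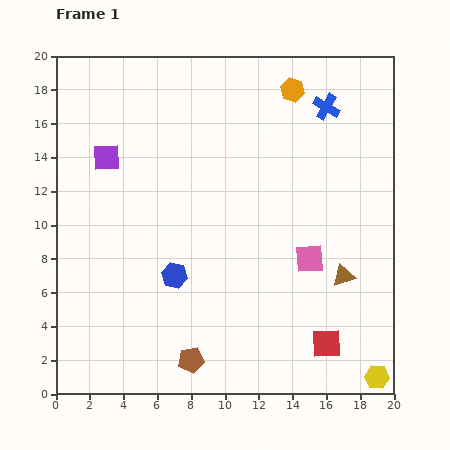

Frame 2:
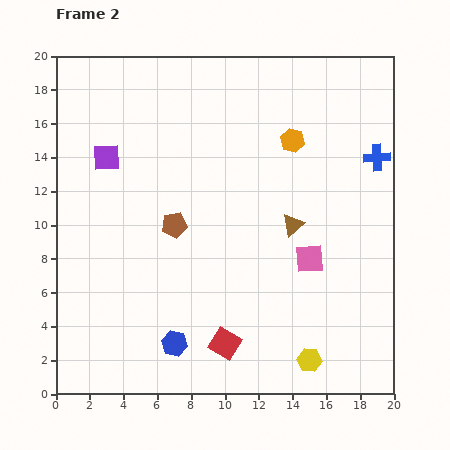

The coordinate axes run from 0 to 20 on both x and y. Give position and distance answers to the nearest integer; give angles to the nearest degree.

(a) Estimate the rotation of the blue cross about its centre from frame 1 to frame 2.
34° counter-clockwise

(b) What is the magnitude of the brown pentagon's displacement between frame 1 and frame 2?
8

The brown pentagon moved from (8, 2) to (7, 10), a distance of √(1² + 8²) ≈ 8.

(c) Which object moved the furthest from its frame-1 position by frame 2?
the brown pentagon

(moved 8; next 6)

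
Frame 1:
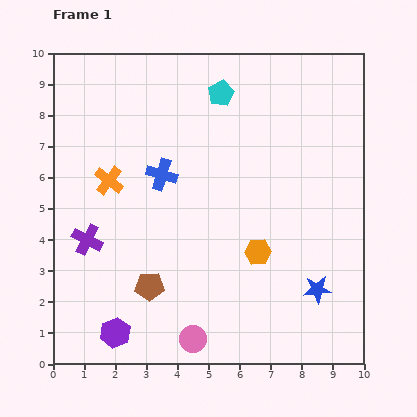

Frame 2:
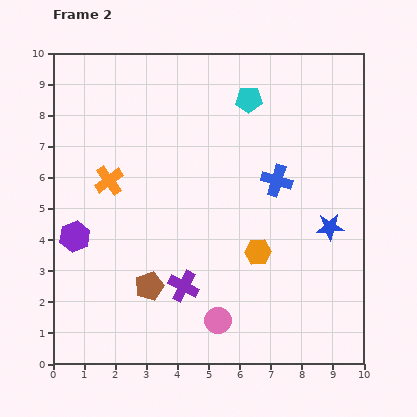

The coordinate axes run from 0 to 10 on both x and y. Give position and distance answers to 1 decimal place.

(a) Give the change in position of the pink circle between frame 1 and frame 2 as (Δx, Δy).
(0.8, 0.6)

The pink circle was at (4.5, 0.8) in frame 1 and (5.3, 1.4) in frame 2.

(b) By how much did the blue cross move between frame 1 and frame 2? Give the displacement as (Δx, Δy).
(3.7, -0.2)

The blue cross was at (3.5, 6.1) in frame 1 and (7.2, 5.9) in frame 2.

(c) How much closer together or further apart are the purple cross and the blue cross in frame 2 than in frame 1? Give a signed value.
+1.3

Distance in frame 1: 3.2. Distance in frame 2: 4.5.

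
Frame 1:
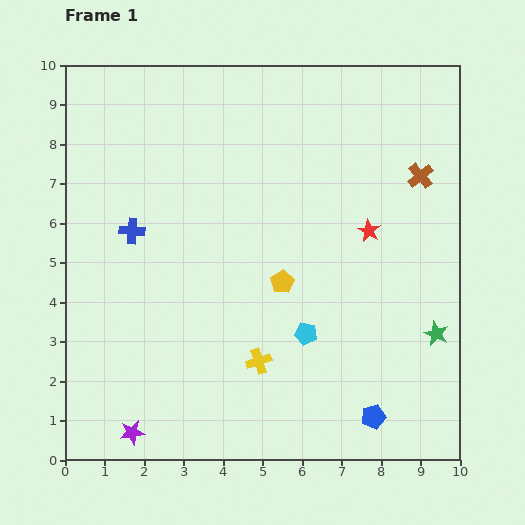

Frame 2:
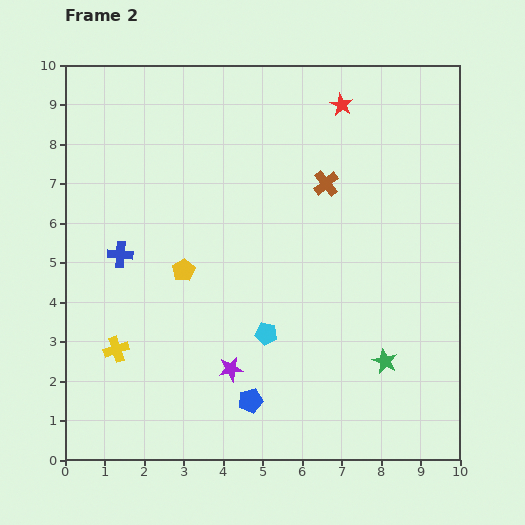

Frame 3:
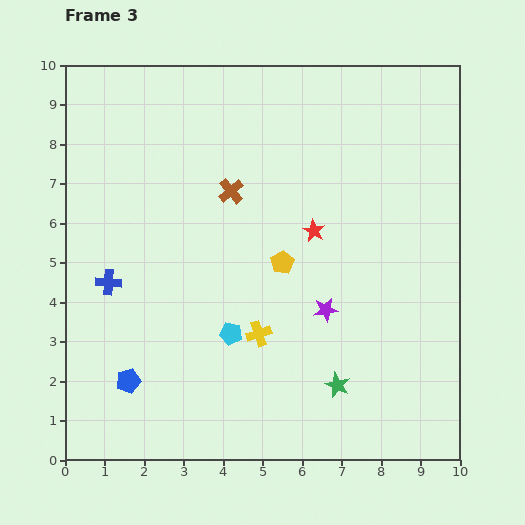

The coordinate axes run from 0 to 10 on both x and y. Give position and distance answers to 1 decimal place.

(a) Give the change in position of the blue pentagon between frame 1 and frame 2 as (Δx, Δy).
(-3.1, 0.4)

The blue pentagon was at (7.8, 1.1) in frame 1 and (4.7, 1.5) in frame 2.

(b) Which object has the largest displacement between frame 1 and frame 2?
the yellow cross

(moved 3.6; next 3.3)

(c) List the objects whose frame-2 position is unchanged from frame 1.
none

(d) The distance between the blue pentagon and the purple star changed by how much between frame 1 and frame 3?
-0.8

Distance in frame 1: 6.1. Distance in frame 3: 5.3.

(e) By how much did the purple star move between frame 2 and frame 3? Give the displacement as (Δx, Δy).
(2.4, 1.5)

The purple star was at (4.2, 2.3) in frame 2 and (6.6, 3.8) in frame 3.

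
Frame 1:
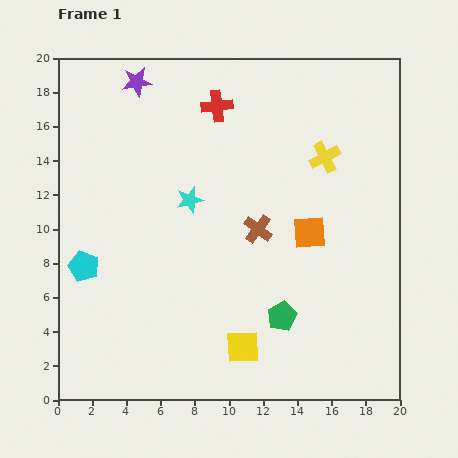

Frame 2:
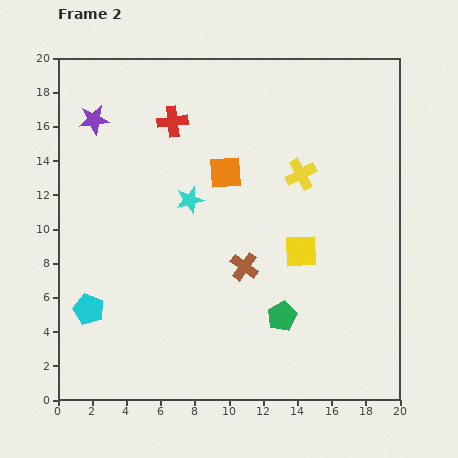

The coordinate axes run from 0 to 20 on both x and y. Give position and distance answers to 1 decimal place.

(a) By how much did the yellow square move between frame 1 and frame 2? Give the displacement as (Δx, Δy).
(3.4, 5.6)

The yellow square was at (10.8, 3.1) in frame 1 and (14.2, 8.7) in frame 2.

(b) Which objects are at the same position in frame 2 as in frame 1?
the cyan star, the green pentagon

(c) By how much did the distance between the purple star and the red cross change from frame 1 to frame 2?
-0.3

Distance in frame 1: 4.9. Distance in frame 2: 4.6.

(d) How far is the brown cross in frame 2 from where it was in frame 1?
2.3

The brown cross moved from (11.7, 10.0) to (10.9, 7.8), a distance of √(0.8² + 2.2²) ≈ 2.3.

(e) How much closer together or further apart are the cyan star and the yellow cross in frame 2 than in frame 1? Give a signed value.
-1.6

Distance in frame 1: 8.3. Distance in frame 2: 6.7.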